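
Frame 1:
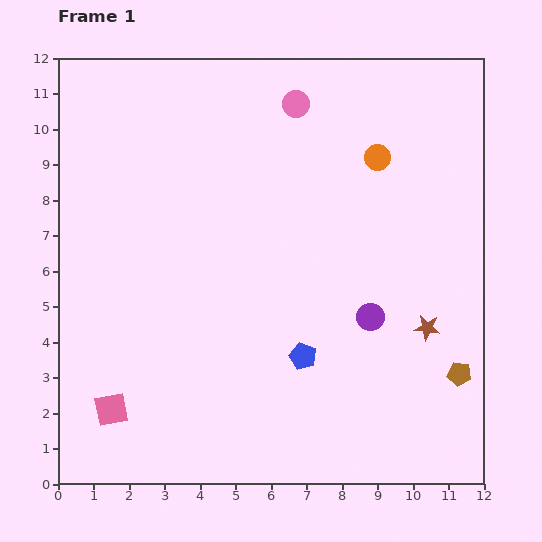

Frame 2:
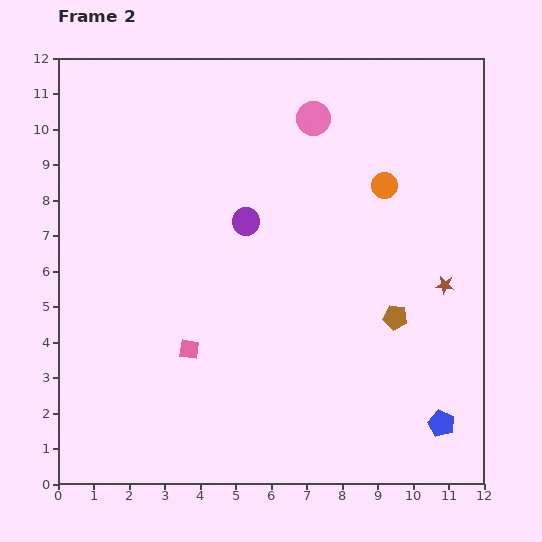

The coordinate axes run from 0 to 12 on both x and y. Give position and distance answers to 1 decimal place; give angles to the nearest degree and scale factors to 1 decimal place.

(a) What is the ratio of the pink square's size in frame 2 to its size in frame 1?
0.6×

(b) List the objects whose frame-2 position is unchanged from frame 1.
none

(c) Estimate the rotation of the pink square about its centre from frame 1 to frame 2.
19° clockwise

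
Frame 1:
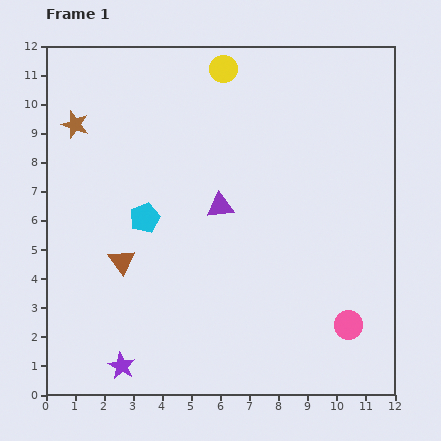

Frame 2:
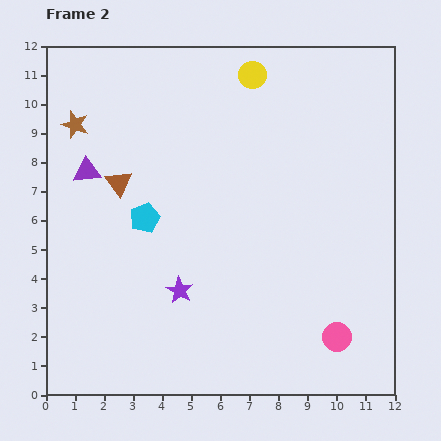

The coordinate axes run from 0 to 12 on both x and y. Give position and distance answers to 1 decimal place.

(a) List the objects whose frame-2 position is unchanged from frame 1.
the cyan pentagon, the brown star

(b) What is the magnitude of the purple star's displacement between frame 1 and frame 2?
3.3

The purple star moved from (2.6, 1.0) to (4.6, 3.6), a distance of √(2.0² + 2.6²) ≈ 3.3.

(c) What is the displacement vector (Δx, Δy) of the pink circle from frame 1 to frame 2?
(-0.4, -0.4)

The pink circle was at (10.4, 2.4) in frame 1 and (10.0, 2.0) in frame 2.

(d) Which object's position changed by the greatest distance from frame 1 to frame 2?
the purple triangle

(moved 4.8; next 3.3)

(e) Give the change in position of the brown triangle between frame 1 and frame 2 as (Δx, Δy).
(-0.1, 2.7)

The brown triangle was at (2.6, 4.6) in frame 1 and (2.5, 7.3) in frame 2.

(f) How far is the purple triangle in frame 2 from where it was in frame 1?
4.8

The purple triangle moved from (6.0, 6.5) to (1.4, 7.7), a distance of √(4.6² + 1.2²) ≈ 4.8.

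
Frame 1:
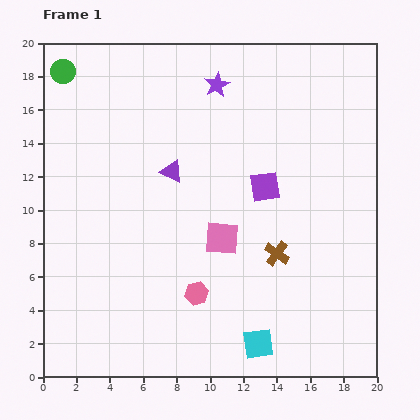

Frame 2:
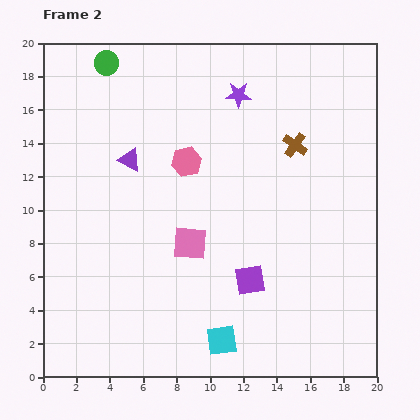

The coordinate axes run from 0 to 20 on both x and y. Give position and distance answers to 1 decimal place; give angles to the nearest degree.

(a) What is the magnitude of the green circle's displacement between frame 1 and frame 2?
2.6

The green circle moved from (1.2, 18.3) to (3.8, 18.8), a distance of √(2.6² + 0.5²) ≈ 2.6.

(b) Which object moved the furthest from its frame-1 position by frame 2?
the pink hexagon

(moved 7.9; next 6.6)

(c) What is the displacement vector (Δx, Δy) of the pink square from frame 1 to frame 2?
(-1.9, -0.3)

The pink square was at (10.7, 8.3) in frame 1 and (8.8, 8.0) in frame 2.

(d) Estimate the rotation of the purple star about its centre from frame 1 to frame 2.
29° clockwise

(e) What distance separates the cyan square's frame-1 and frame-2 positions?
2.2

The cyan square moved from (12.9, 2.0) to (10.7, 2.2), a distance of √(2.2² + 0.2²) ≈ 2.2.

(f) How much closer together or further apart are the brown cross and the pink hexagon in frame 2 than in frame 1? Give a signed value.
+1.2

Distance in frame 1: 5.4. Distance in frame 2: 6.6.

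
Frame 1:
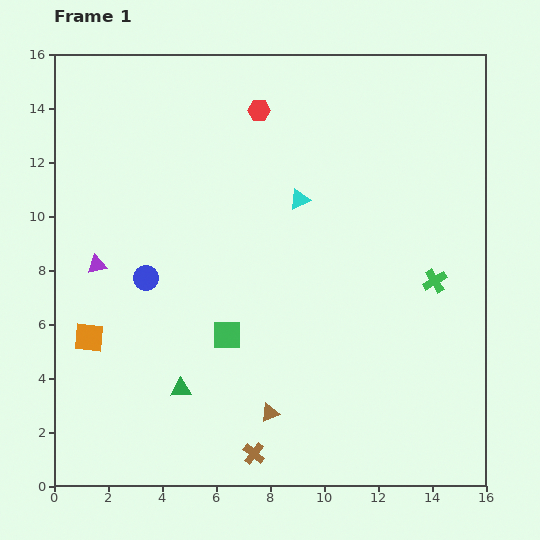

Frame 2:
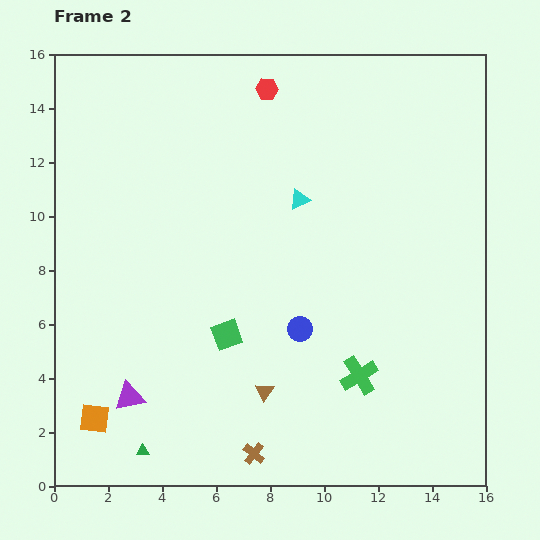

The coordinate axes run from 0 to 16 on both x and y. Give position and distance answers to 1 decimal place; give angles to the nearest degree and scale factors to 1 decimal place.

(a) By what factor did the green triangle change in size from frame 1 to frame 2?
0.6×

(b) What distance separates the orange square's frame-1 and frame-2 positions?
3.0

The orange square moved from (1.3, 5.5) to (1.5, 2.5), a distance of √(0.2² + 3.0²) ≈ 3.0.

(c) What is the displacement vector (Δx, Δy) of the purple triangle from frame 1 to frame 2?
(1.2, -4.9)

The purple triangle was at (1.6, 8.2) in frame 1 and (2.8, 3.3) in frame 2.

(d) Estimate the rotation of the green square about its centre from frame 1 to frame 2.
20° counter-clockwise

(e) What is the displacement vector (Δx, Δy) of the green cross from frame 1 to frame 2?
(-2.8, -3.5)

The green cross was at (14.1, 7.6) in frame 1 and (11.3, 4.1) in frame 2.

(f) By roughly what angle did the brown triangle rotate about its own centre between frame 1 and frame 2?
34° counter-clockwise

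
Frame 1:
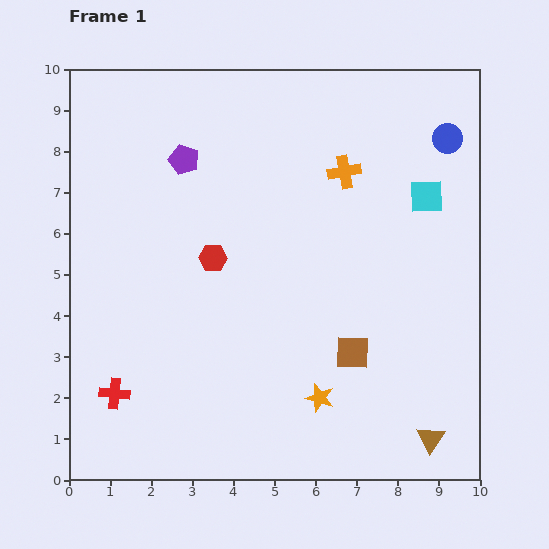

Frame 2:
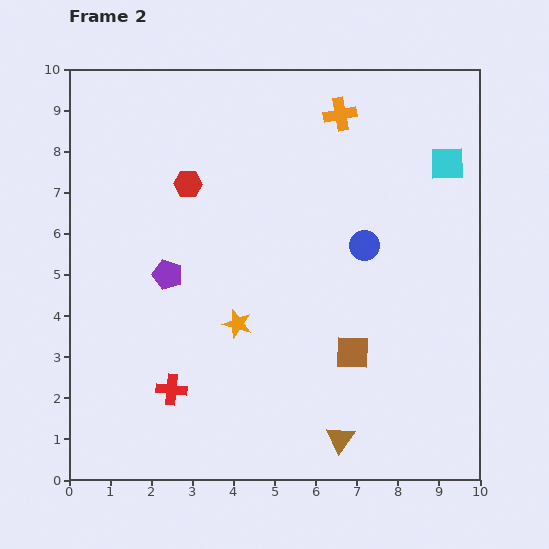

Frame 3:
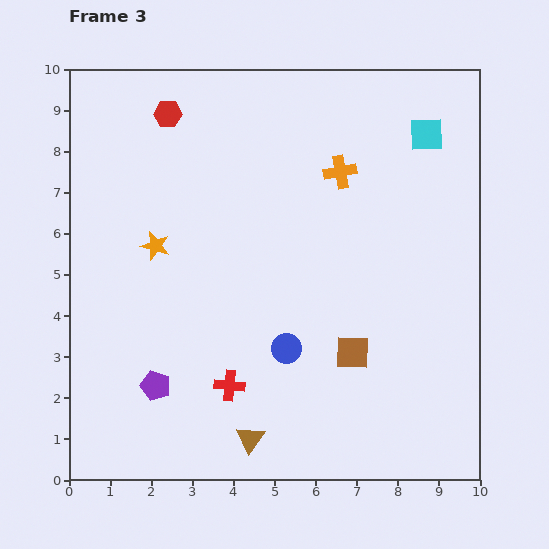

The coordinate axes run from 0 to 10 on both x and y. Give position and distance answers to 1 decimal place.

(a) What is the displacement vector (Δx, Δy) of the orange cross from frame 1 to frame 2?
(-0.1, 1.4)

The orange cross was at (6.7, 7.5) in frame 1 and (6.6, 8.9) in frame 2.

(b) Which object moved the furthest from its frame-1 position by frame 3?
the blue circle

(moved 6.4; next 5.5)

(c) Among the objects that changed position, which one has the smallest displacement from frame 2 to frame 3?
the cyan square

(moved 0.9)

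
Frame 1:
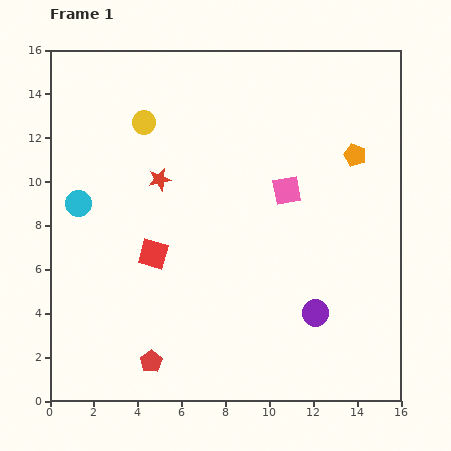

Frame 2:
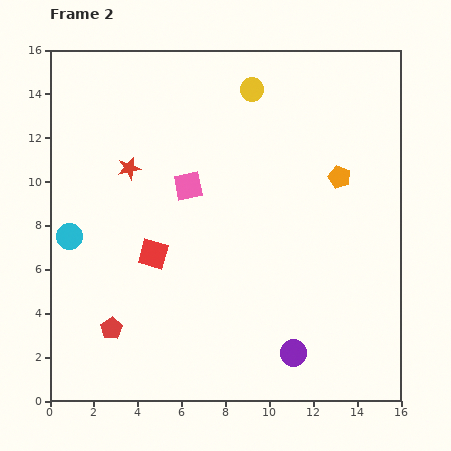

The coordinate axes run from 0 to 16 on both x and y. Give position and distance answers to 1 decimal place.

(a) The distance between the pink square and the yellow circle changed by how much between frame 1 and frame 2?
-1.9

Distance in frame 1: 7.2. Distance in frame 2: 5.3.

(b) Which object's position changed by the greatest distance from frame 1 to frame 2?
the yellow circle

(moved 5.1; next 4.5)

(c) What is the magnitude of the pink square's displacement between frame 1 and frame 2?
4.5

The pink square moved from (10.8, 9.6) to (6.3, 9.8), a distance of √(4.5² + 0.2²) ≈ 4.5.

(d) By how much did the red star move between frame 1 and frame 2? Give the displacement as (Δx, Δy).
(-1.4, 0.5)

The red star was at (5.0, 10.1) in frame 1 and (3.6, 10.6) in frame 2.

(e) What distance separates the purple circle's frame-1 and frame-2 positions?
2.1

The purple circle moved from (12.1, 4.0) to (11.1, 2.2), a distance of √(1.0² + 1.8²) ≈ 2.1.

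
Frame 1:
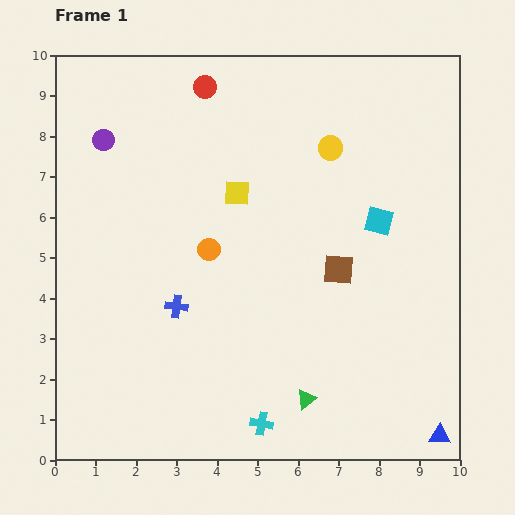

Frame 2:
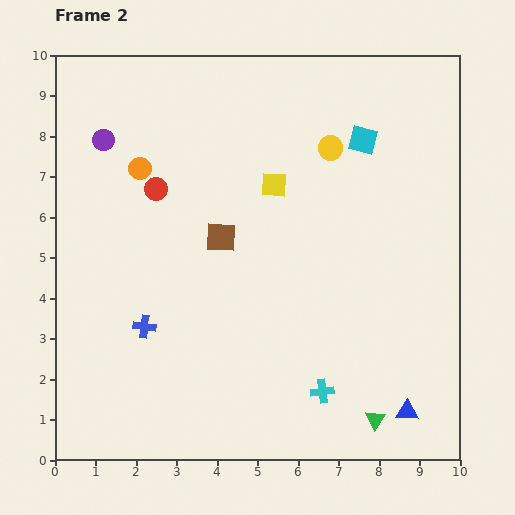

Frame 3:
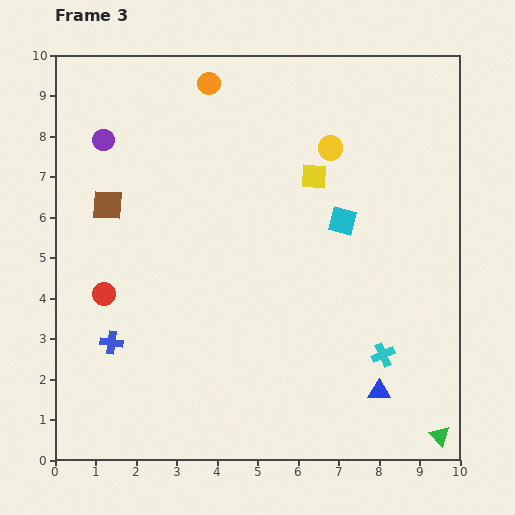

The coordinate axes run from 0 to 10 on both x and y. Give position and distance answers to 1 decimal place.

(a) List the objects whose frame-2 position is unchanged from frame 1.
the purple circle, the yellow circle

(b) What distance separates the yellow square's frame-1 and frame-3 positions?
1.9

The yellow square moved from (4.5, 6.6) to (6.4, 7.0), a distance of √(1.9² + 0.4²) ≈ 1.9.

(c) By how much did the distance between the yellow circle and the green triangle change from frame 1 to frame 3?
+1.4

Distance in frame 1: 6.2. Distance in frame 3: 7.6.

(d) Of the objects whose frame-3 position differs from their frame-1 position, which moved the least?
the cyan square

(moved 0.9)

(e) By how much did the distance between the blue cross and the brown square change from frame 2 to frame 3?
+0.5

Distance in frame 2: 2.9. Distance in frame 3: 3.4.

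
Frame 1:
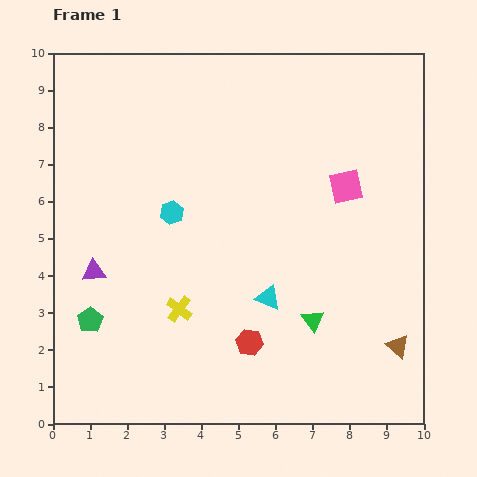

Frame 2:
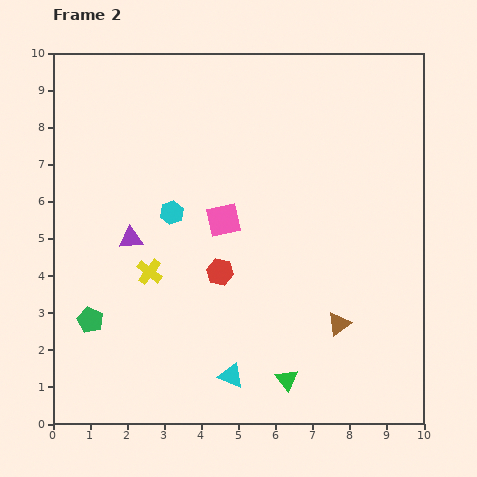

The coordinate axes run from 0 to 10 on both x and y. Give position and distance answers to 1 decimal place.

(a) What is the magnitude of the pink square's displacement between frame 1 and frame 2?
3.4

The pink square moved from (7.9, 6.4) to (4.6, 5.5), a distance of √(3.3² + 0.9²) ≈ 3.4.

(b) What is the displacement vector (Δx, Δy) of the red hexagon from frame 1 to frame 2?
(-0.8, 1.9)

The red hexagon was at (5.3, 2.2) in frame 1 and (4.5, 4.1) in frame 2.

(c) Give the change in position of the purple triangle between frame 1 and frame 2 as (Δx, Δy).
(1.0, 0.9)

The purple triangle was at (1.1, 4.1) in frame 1 and (2.1, 5.0) in frame 2.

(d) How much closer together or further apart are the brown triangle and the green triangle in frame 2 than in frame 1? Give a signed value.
-0.3

Distance in frame 1: 2.4. Distance in frame 2: 2.1.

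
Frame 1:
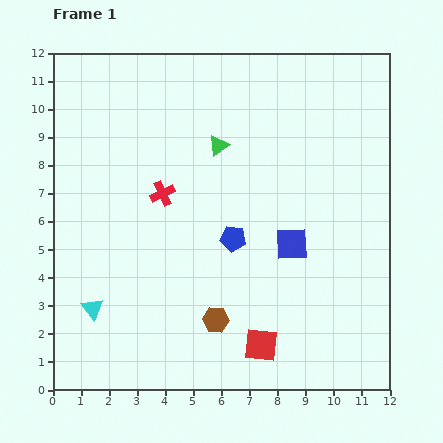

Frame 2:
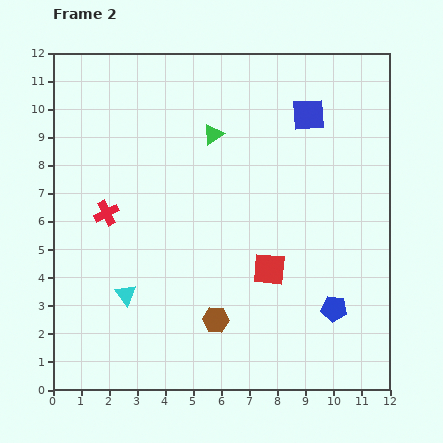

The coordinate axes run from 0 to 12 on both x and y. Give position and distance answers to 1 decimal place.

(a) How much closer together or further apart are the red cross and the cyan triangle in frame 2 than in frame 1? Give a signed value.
-1.8

Distance in frame 1: 4.8. Distance in frame 2: 3.0.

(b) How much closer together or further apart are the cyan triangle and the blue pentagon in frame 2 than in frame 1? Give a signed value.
+1.8

Distance in frame 1: 5.6. Distance in frame 2: 7.4.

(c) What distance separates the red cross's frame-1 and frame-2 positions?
2.1

The red cross moved from (3.9, 7.0) to (1.9, 6.3), a distance of √(2.0² + 0.7²) ≈ 2.1.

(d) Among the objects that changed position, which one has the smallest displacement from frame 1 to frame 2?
the green triangle

(moved 0.4)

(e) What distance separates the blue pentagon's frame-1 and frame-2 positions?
4.4

The blue pentagon moved from (6.4, 5.4) to (10.0, 2.9), a distance of √(3.6² + 2.5²) ≈ 4.4.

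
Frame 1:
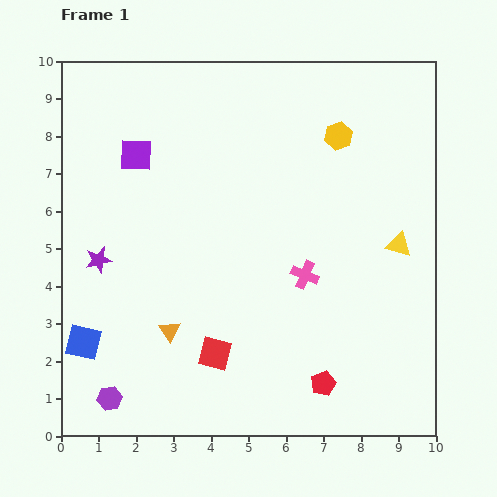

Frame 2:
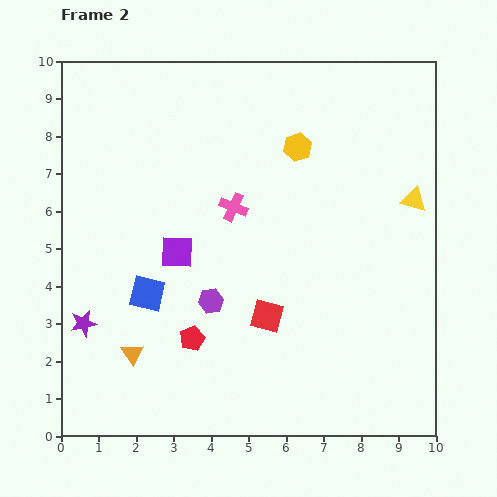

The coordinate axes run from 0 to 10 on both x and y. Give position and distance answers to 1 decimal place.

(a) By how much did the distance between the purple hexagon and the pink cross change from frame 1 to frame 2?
-3.6

Distance in frame 1: 6.2. Distance in frame 2: 2.6.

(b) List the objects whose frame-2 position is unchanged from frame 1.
none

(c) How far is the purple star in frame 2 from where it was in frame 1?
1.7

The purple star moved from (1.0, 4.7) to (0.6, 3.0), a distance of √(0.4² + 1.7²) ≈ 1.7.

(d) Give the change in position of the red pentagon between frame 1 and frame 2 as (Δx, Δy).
(-3.5, 1.2)

The red pentagon was at (7.0, 1.4) in frame 1 and (3.5, 2.6) in frame 2.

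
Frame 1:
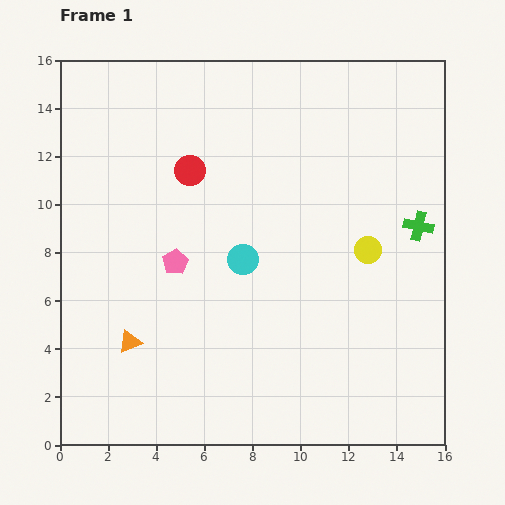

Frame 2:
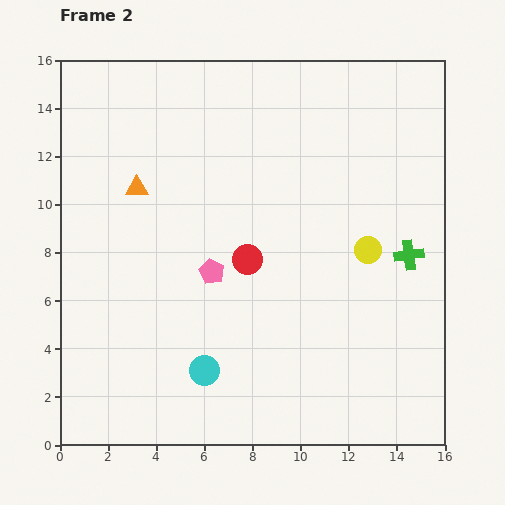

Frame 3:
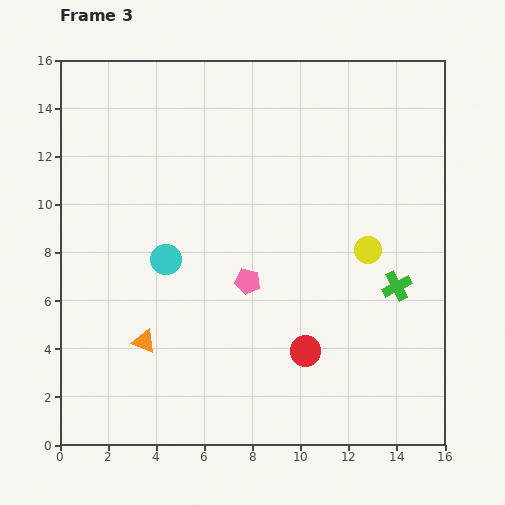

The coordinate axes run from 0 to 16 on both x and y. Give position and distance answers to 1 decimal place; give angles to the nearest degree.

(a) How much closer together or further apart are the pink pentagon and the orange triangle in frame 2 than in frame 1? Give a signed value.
+0.9

Distance in frame 1: 3.8. Distance in frame 2: 4.7.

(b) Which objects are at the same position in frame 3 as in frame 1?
the yellow circle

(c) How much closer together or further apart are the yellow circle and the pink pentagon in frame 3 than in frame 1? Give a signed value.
-2.8

Distance in frame 1: 8.0. Distance in frame 3: 5.2.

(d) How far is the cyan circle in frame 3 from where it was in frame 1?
3.2

The cyan circle moved from (7.6, 7.7) to (4.4, 7.7), a distance of √(3.2² + 0.0²) ≈ 3.2.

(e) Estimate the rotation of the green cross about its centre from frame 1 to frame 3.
40° counter-clockwise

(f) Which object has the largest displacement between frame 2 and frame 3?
the orange triangle

(moved 6.4; next 4.9)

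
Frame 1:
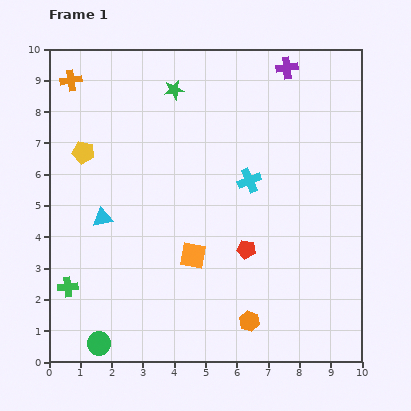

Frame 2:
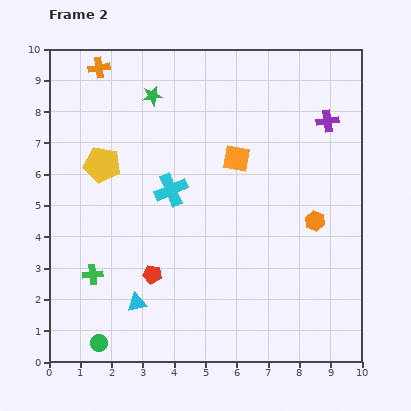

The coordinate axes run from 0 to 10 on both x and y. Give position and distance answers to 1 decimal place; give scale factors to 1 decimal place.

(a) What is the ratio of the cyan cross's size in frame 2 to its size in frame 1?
1.4×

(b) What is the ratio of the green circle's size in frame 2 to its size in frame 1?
0.7×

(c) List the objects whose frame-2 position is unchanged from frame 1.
the green circle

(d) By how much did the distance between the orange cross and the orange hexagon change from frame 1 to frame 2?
-1.1

Distance in frame 1: 9.6. Distance in frame 2: 8.5.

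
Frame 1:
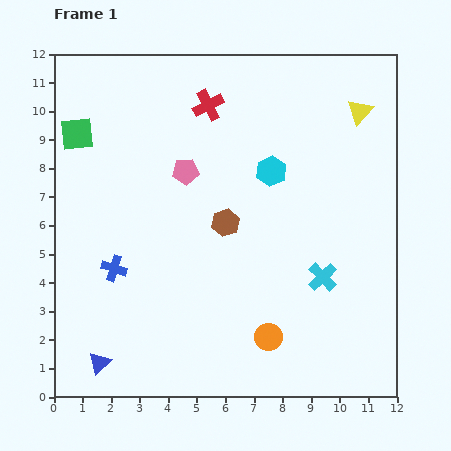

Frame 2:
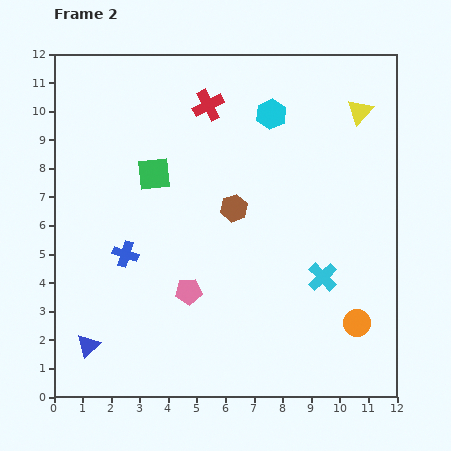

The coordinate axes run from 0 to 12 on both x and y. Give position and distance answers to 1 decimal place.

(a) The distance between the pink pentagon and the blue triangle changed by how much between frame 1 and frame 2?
-3.3

Distance in frame 1: 7.3. Distance in frame 2: 4.0.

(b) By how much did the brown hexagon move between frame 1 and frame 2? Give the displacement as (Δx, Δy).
(0.3, 0.5)

The brown hexagon was at (6.0, 6.1) in frame 1 and (6.3, 6.6) in frame 2.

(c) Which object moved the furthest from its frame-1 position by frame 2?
the pink pentagon

(moved 4.2; next 3.1)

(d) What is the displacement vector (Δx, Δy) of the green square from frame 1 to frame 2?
(2.7, -1.4)

The green square was at (0.8, 9.2) in frame 1 and (3.5, 7.8) in frame 2.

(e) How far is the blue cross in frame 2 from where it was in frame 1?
0.6

The blue cross moved from (2.1, 4.5) to (2.5, 5.0), a distance of √(0.4² + 0.5²) ≈ 0.6.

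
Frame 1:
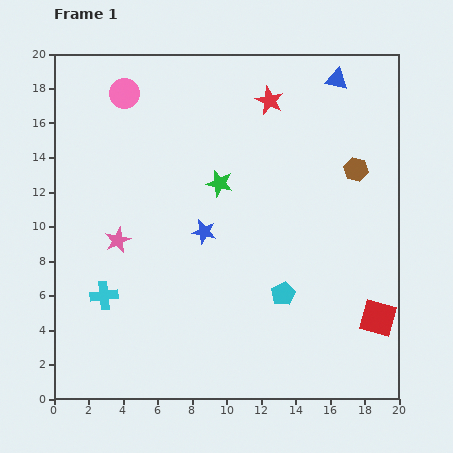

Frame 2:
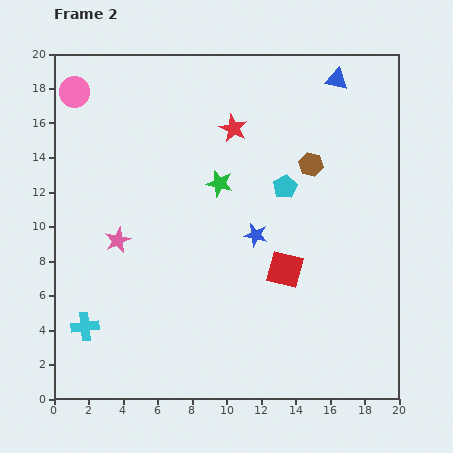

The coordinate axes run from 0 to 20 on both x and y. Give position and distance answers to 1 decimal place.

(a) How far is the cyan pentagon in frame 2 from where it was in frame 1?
6.2

The cyan pentagon moved from (13.3, 6.1) to (13.4, 12.3), a distance of √(0.1² + 6.2²) ≈ 6.2.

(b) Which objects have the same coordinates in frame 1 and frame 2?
the pink star, the green star, the blue triangle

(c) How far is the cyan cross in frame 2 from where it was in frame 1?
2.1

The cyan cross moved from (2.9, 6.0) to (1.8, 4.2), a distance of √(1.1² + 1.8²) ≈ 2.1.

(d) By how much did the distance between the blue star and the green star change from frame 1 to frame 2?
+0.8

Distance in frame 1: 2.9. Distance in frame 2: 3.7.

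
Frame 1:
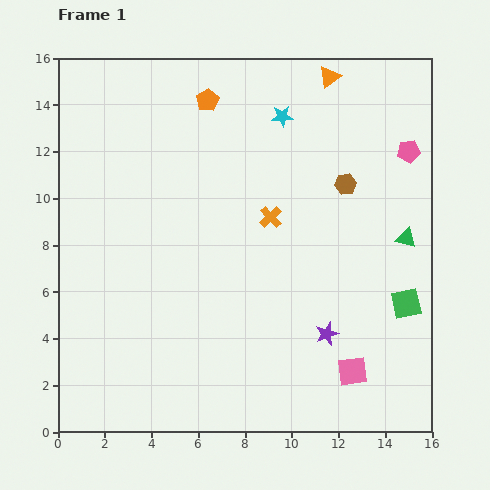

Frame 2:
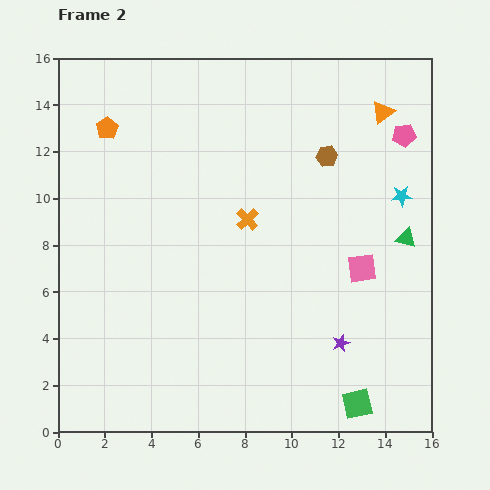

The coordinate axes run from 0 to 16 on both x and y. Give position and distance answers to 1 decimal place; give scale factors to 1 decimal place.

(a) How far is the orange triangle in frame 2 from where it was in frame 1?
2.7

The orange triangle moved from (11.6, 15.2) to (13.9, 13.7), a distance of √(2.3² + 1.5²) ≈ 2.7.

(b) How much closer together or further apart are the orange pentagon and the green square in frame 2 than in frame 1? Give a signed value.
+3.7

Distance in frame 1: 12.2. Distance in frame 2: 15.9.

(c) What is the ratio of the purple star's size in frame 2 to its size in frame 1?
0.8×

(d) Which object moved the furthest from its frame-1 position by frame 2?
the cyan star

(moved 6.1; next 4.8)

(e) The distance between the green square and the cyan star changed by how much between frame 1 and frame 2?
-0.5

Distance in frame 1: 9.6. Distance in frame 2: 9.1.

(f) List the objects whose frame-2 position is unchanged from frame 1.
the green triangle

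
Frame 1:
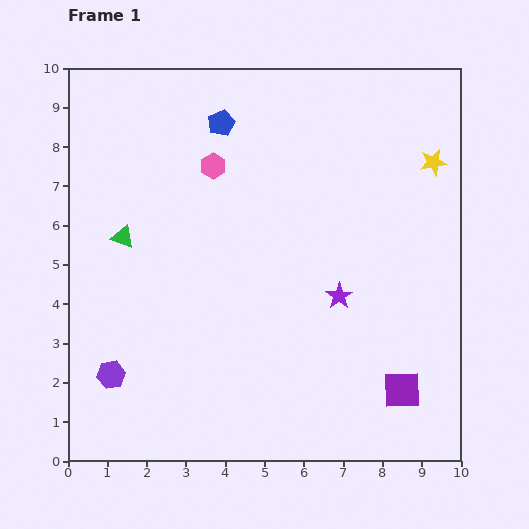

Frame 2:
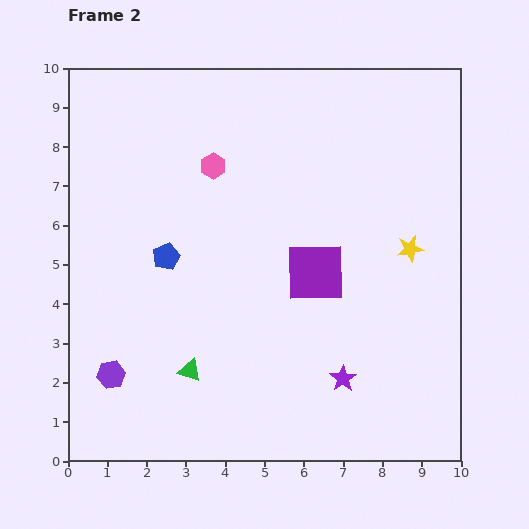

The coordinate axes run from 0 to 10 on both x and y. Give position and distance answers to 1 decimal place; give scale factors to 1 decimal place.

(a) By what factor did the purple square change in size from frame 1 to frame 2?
1.6×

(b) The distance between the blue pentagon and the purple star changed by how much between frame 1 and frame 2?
+0.2

Distance in frame 1: 5.3. Distance in frame 2: 5.5.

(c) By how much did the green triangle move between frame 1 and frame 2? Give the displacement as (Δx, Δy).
(1.7, -3.4)

The green triangle was at (1.4, 5.7) in frame 1 and (3.1, 2.3) in frame 2.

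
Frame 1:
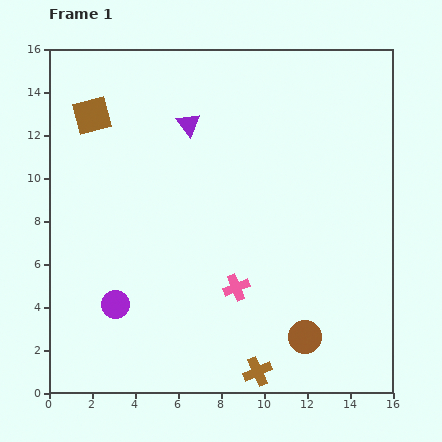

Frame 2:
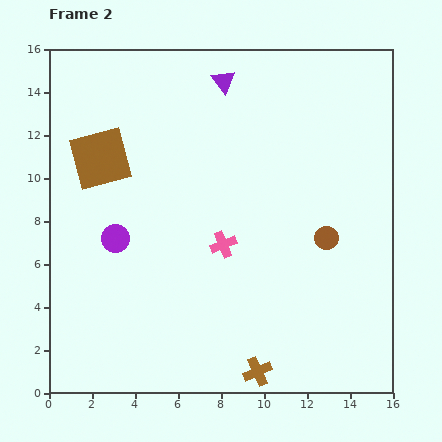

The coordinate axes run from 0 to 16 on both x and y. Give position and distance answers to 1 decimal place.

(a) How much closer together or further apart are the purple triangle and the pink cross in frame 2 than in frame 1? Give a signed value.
-0.3

Distance in frame 1: 7.9. Distance in frame 2: 7.6.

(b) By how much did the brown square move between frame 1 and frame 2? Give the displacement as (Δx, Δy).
(0.4, -2.0)

The brown square was at (2.0, 12.9) in frame 1 and (2.4, 10.9) in frame 2.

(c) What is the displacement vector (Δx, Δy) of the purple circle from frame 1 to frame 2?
(0.0, 3.1)

The purple circle was at (3.1, 4.1) in frame 1 and (3.1, 7.2) in frame 2.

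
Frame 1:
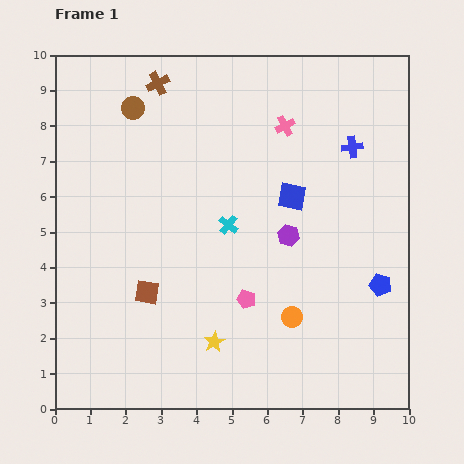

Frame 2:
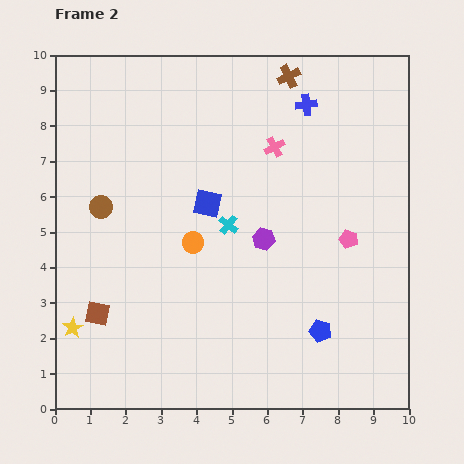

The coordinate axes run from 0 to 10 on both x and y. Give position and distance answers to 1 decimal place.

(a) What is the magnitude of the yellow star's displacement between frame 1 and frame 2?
4.0

The yellow star moved from (4.5, 1.9) to (0.5, 2.3), a distance of √(4.0² + 0.4²) ≈ 4.0.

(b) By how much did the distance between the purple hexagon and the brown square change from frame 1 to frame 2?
+0.8

Distance in frame 1: 4.3. Distance in frame 2: 5.1.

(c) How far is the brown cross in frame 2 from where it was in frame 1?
3.7

The brown cross moved from (2.9, 9.2) to (6.6, 9.4), a distance of √(3.7² + 0.2²) ≈ 3.7.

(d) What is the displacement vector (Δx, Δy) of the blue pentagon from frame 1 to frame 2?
(-1.7, -1.3)

The blue pentagon was at (9.2, 3.5) in frame 1 and (7.5, 2.2) in frame 2.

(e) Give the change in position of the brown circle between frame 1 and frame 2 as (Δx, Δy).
(-0.9, -2.8)

The brown circle was at (2.2, 8.5) in frame 1 and (1.3, 5.7) in frame 2.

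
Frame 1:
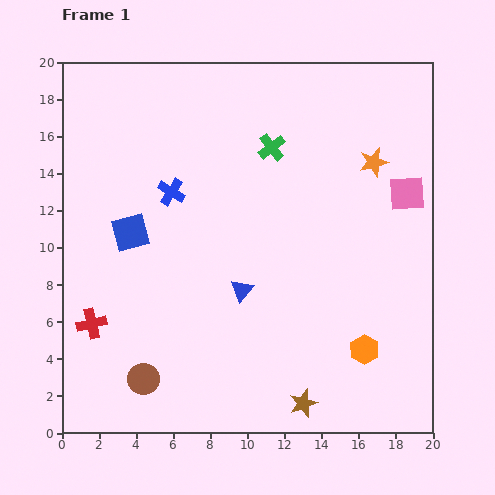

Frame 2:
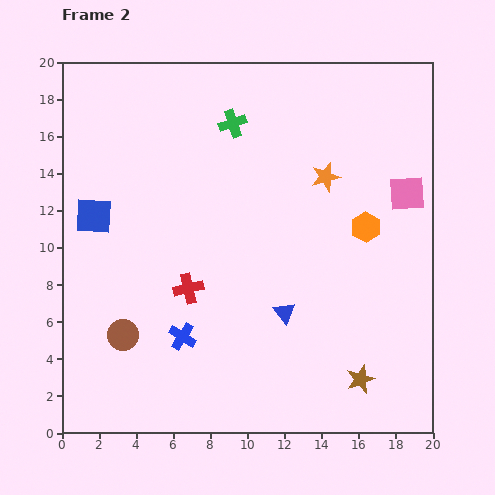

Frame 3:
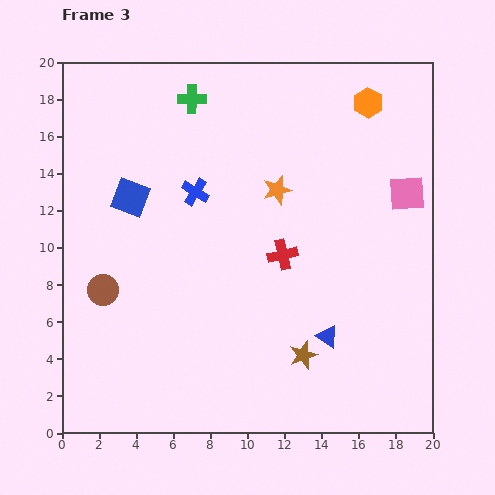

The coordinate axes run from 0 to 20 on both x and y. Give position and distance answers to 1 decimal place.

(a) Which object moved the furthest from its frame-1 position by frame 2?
the blue cross

(moved 7.8; next 6.6)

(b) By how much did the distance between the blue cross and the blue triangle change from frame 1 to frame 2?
-0.8

Distance in frame 1: 6.5. Distance in frame 2: 5.7.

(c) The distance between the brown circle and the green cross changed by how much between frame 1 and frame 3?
-2.9

Distance in frame 1: 14.3. Distance in frame 3: 11.4.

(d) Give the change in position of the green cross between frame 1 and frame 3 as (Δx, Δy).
(-4.3, 2.6)

The green cross was at (11.3, 15.4) in frame 1 and (7.0, 18.0) in frame 3.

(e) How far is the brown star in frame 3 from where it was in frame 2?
3.4

The brown star moved from (16.1, 2.9) to (13.0, 4.2), a distance of √(3.1² + 1.3²) ≈ 3.4.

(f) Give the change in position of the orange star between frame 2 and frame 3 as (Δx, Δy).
(-2.6, -0.7)

The orange star was at (14.2, 13.8) in frame 2 and (11.6, 13.1) in frame 3.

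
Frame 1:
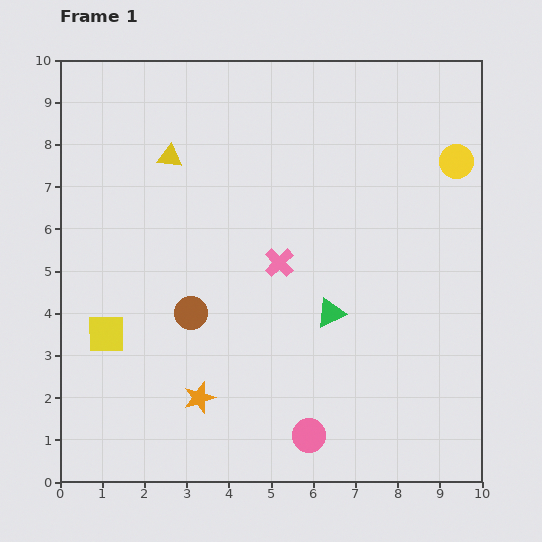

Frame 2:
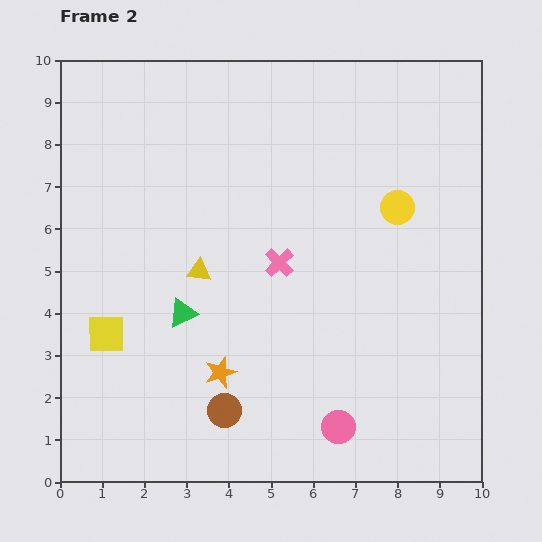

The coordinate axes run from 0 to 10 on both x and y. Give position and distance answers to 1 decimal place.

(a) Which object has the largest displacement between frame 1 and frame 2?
the green triangle

(moved 3.5; next 2.8)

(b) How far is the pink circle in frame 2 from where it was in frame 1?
0.7

The pink circle moved from (5.9, 1.1) to (6.6, 1.3), a distance of √(0.7² + 0.2²) ≈ 0.7.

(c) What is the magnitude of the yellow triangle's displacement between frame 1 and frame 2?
2.8

The yellow triangle moved from (2.6, 7.7) to (3.3, 5.0), a distance of √(0.7² + 2.7²) ≈ 2.8.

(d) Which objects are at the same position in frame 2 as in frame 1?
the yellow square, the pink cross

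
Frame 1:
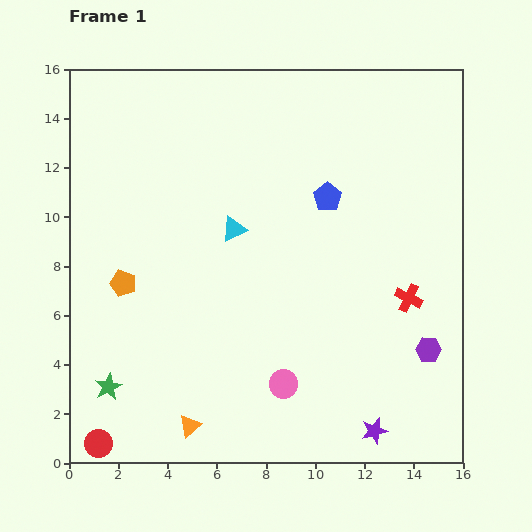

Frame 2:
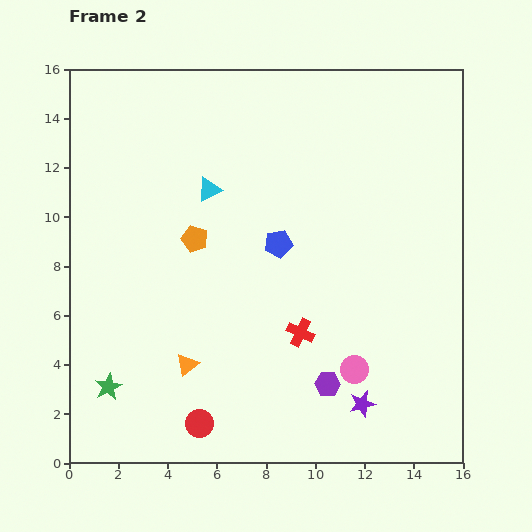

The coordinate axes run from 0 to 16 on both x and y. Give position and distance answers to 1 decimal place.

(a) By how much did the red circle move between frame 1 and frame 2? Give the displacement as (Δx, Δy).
(4.1, 0.8)

The red circle was at (1.2, 0.8) in frame 1 and (5.3, 1.6) in frame 2.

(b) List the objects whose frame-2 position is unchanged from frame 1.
the green star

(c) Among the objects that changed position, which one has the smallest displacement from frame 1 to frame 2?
the purple star

(moved 1.2)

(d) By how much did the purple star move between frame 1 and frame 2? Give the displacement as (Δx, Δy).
(-0.5, 1.1)

The purple star was at (12.4, 1.3) in frame 1 and (11.9, 2.4) in frame 2.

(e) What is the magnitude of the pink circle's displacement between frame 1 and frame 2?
3.0

The pink circle moved from (8.7, 3.2) to (11.6, 3.8), a distance of √(2.9² + 0.6²) ≈ 3.0.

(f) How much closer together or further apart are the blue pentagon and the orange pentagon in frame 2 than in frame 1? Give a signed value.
-5.6

Distance in frame 1: 9.0. Distance in frame 2: 3.4.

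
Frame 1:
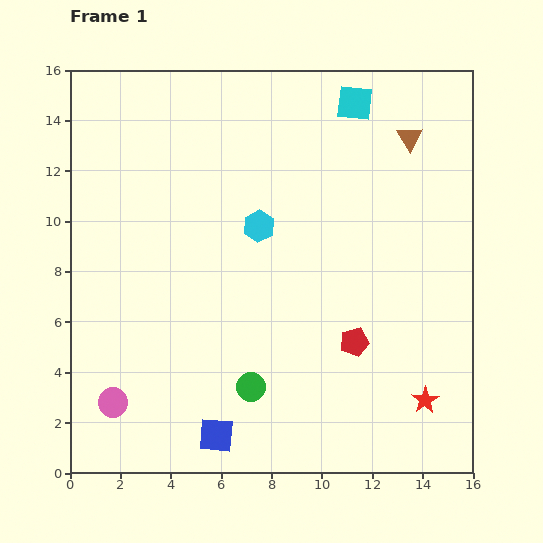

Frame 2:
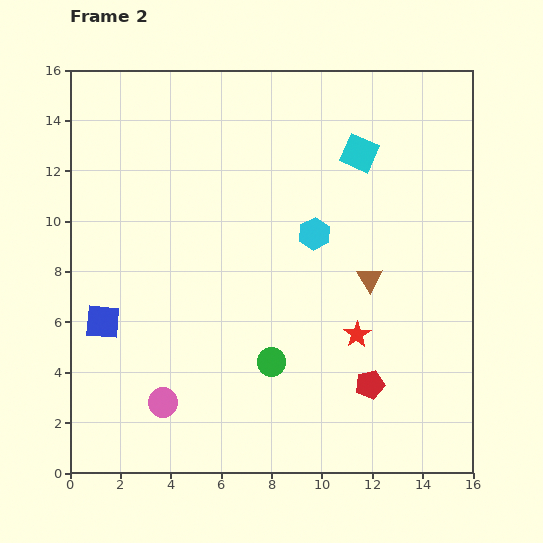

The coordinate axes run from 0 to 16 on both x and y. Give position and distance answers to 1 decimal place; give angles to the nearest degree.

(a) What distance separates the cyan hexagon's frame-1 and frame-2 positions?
2.2

The cyan hexagon moved from (7.5, 9.8) to (9.7, 9.5), a distance of √(2.2² + 0.3²) ≈ 2.2.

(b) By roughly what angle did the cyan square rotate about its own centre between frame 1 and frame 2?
18° clockwise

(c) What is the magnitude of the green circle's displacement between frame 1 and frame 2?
1.3

The green circle moved from (7.2, 3.4) to (8.0, 4.4), a distance of √(0.8² + 1.0²) ≈ 1.3.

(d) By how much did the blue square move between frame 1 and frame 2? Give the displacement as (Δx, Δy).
(-4.5, 4.5)

The blue square was at (5.8, 1.5) in frame 1 and (1.3, 6.0) in frame 2.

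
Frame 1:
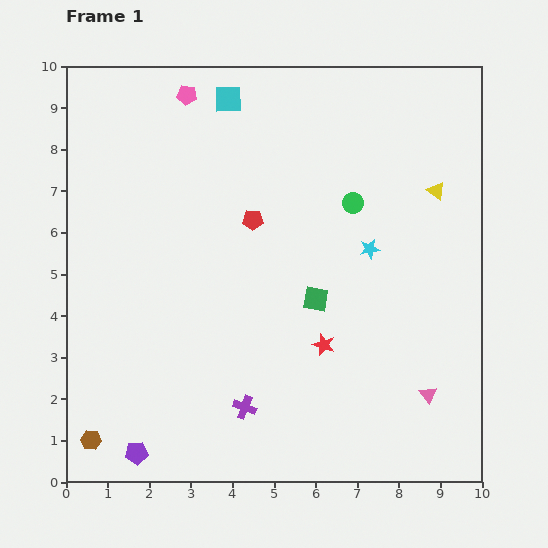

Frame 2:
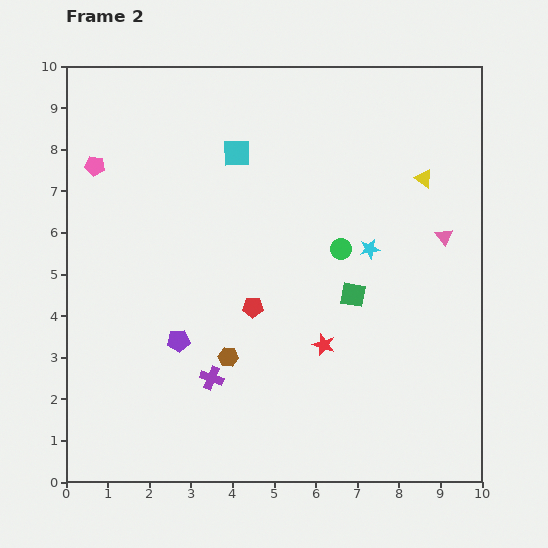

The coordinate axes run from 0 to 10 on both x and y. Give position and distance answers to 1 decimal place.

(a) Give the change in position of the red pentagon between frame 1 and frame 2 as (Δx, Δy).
(0.0, -2.1)

The red pentagon was at (4.5, 6.3) in frame 1 and (4.5, 4.2) in frame 2.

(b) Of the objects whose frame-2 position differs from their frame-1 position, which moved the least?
the yellow triangle

(moved 0.4)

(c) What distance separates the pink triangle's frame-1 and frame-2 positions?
3.8

The pink triangle moved from (8.7, 2.1) to (9.1, 5.9), a distance of √(0.4² + 3.8²) ≈ 3.8.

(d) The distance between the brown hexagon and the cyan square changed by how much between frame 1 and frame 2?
-3.9

Distance in frame 1: 8.8. Distance in frame 2: 4.9.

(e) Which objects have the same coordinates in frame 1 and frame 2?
the cyan star, the red star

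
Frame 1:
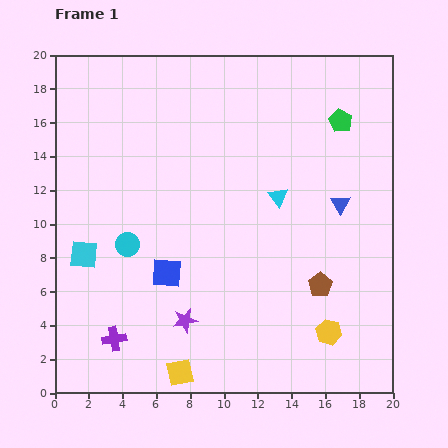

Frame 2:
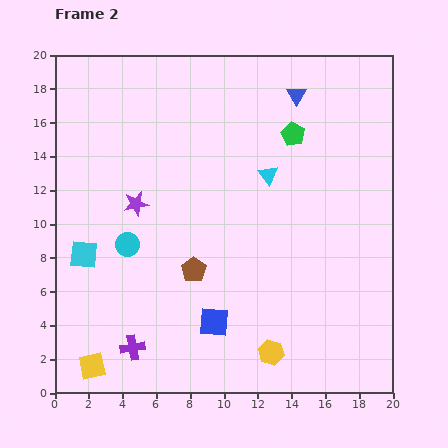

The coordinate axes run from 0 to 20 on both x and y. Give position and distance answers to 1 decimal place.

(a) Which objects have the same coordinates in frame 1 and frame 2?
the cyan circle, the cyan square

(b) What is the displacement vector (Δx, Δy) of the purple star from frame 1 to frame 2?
(-2.9, 6.9)

The purple star was at (7.7, 4.3) in frame 1 and (4.8, 11.2) in frame 2.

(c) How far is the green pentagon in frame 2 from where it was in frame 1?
2.9

The green pentagon moved from (16.9, 16.1) to (14.1, 15.3), a distance of √(2.8² + 0.8²) ≈ 2.9.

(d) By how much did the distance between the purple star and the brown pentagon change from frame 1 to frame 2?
-3.1

Distance in frame 1: 8.3. Distance in frame 2: 5.2.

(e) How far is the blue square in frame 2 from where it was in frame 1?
4.0

The blue square moved from (6.6, 7.1) to (9.4, 4.2), a distance of √(2.8² + 2.9²) ≈ 4.0.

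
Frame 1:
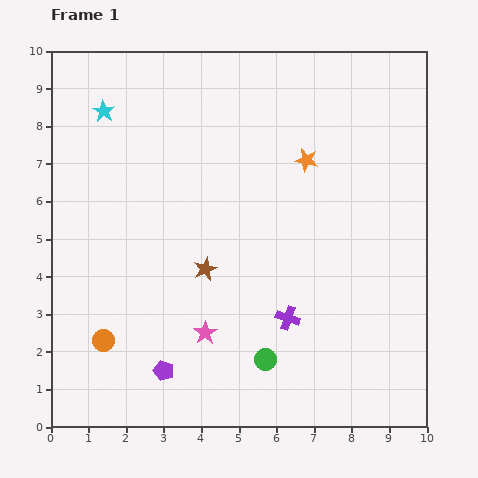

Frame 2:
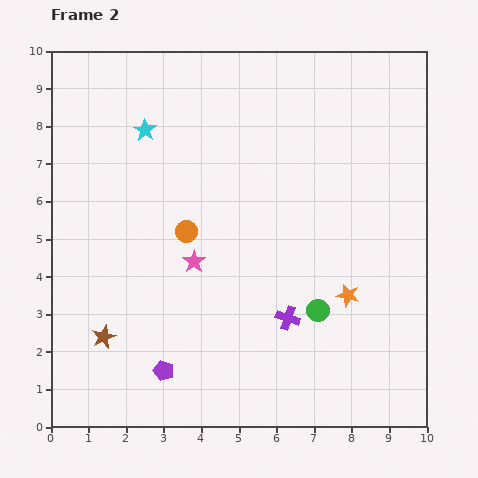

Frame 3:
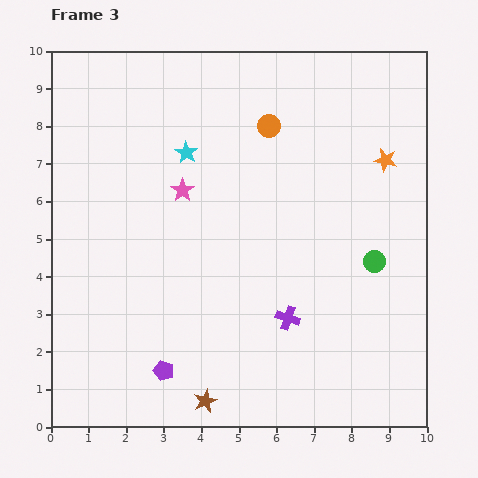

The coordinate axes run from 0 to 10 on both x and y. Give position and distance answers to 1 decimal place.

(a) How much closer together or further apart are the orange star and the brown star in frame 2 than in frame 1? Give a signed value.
+2.6

Distance in frame 1: 4.0. Distance in frame 2: 6.6.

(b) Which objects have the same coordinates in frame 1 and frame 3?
the purple pentagon, the purple cross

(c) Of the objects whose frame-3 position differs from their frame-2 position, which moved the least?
the cyan star

(moved 1.3)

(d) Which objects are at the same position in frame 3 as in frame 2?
the purple pentagon, the purple cross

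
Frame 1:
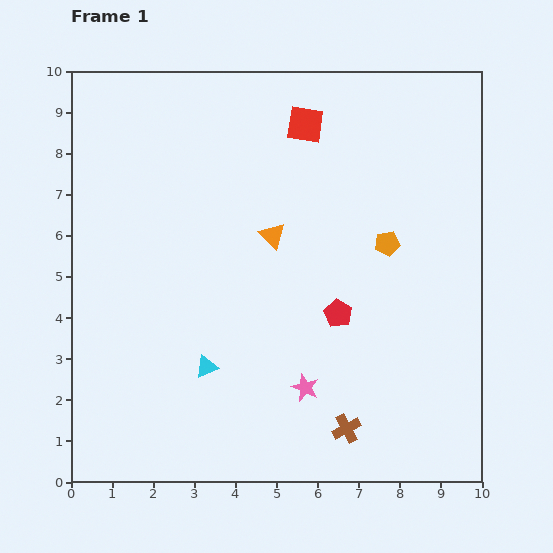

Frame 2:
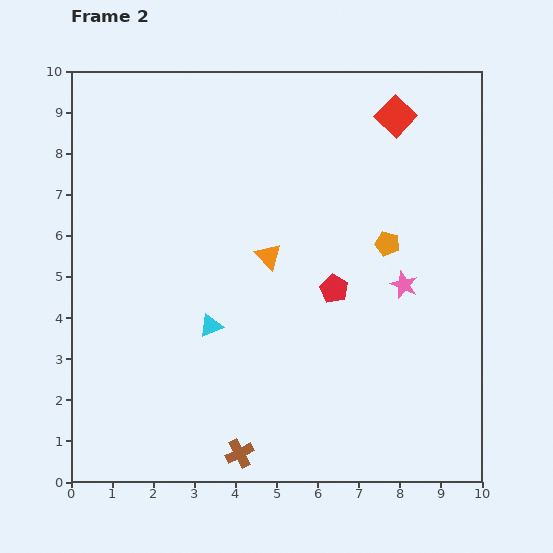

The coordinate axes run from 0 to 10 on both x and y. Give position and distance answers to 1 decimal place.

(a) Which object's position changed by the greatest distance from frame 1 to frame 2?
the pink star

(moved 3.5; next 2.7)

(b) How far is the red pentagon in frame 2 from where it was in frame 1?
0.6

The red pentagon moved from (6.5, 4.1) to (6.4, 4.7), a distance of √(0.1² + 0.6²) ≈ 0.6.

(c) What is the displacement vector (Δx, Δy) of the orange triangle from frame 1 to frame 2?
(-0.1, -0.5)

The orange triangle was at (4.9, 6.0) in frame 1 and (4.8, 5.5) in frame 2.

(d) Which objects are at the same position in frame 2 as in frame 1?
the orange pentagon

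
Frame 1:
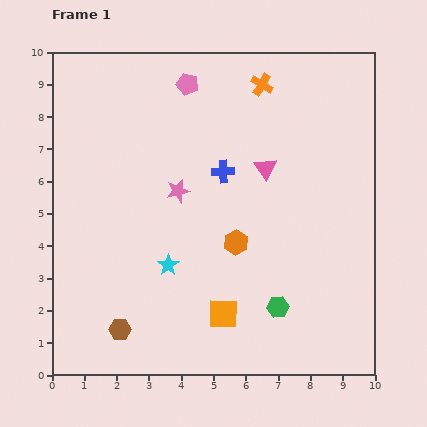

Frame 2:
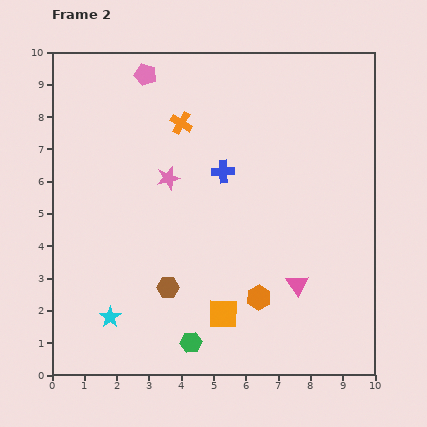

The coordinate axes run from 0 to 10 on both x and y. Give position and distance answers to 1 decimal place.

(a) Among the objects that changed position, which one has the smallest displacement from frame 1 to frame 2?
the pink star

(moved 0.5)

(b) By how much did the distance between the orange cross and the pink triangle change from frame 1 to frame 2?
+3.6

Distance in frame 1: 2.6. Distance in frame 2: 6.2.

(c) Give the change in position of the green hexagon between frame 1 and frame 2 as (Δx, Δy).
(-2.7, -1.1)

The green hexagon was at (7.0, 2.1) in frame 1 and (4.3, 1.0) in frame 2.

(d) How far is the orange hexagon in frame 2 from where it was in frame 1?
1.8

The orange hexagon moved from (5.7, 4.1) to (6.4, 2.4), a distance of √(0.7² + 1.7²) ≈ 1.8.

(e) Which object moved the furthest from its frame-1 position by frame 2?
the pink triangle

(moved 3.7; next 2.9)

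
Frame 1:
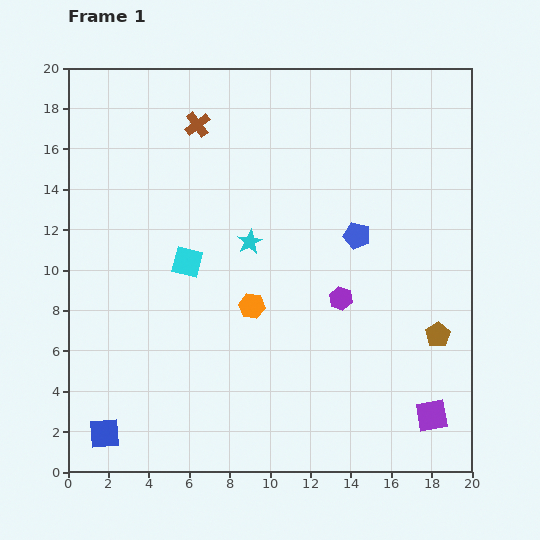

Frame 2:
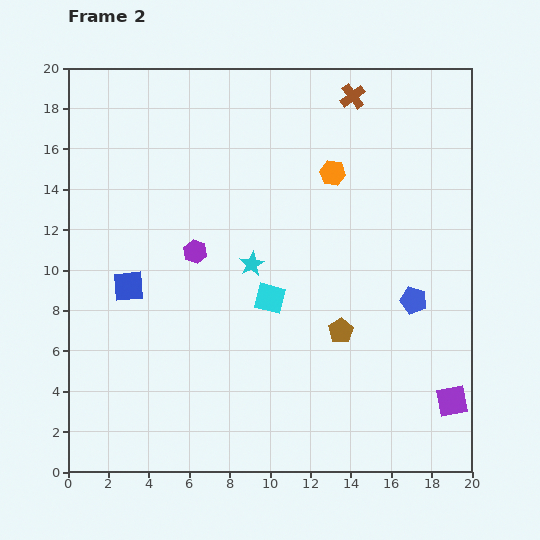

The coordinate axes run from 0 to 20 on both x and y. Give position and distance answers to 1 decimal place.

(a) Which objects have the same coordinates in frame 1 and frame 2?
none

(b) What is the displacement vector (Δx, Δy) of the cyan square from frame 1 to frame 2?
(4.1, -1.8)

The cyan square was at (5.9, 10.4) in frame 1 and (10.0, 8.6) in frame 2.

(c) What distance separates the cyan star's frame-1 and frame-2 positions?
1.1

The cyan star moved from (9.0, 11.4) to (9.1, 10.3), a distance of √(0.1² + 1.1²) ≈ 1.1.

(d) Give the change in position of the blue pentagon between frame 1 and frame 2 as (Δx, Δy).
(2.8, -3.2)

The blue pentagon was at (14.3, 11.7) in frame 1 and (17.1, 8.5) in frame 2.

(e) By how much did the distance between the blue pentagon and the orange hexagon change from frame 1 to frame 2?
+1.2

Distance in frame 1: 6.3. Distance in frame 2: 7.5.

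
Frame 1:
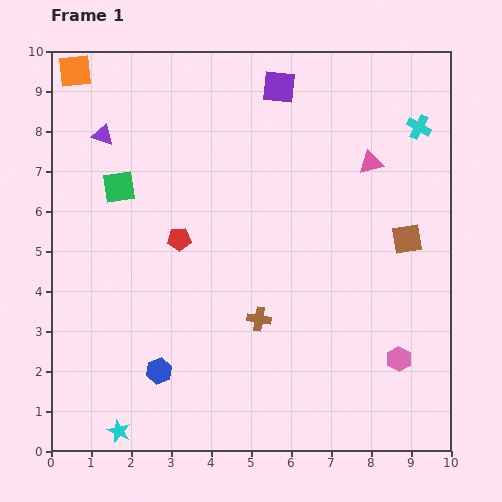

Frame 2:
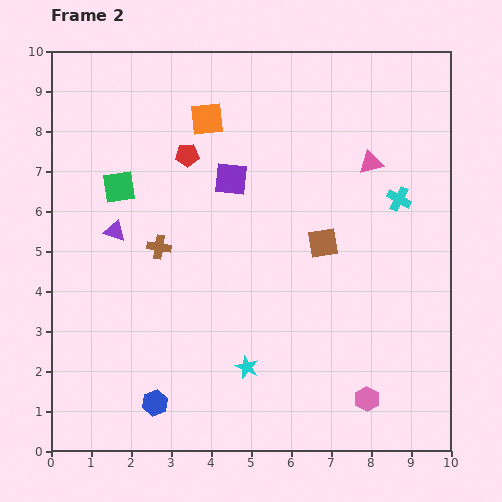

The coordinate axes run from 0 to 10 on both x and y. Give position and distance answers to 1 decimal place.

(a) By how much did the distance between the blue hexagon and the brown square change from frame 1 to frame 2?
-1.2

Distance in frame 1: 7.0. Distance in frame 2: 5.8.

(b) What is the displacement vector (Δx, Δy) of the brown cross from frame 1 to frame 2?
(-2.5, 1.8)

The brown cross was at (5.2, 3.3) in frame 1 and (2.7, 5.1) in frame 2.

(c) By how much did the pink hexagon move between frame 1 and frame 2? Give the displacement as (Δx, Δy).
(-0.8, -1.0)

The pink hexagon was at (8.7, 2.3) in frame 1 and (7.9, 1.3) in frame 2.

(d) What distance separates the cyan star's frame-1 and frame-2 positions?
3.6

The cyan star moved from (1.7, 0.5) to (4.9, 2.1), a distance of √(3.2² + 1.6²) ≈ 3.6.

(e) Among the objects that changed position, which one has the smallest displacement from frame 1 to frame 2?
the blue hexagon

(moved 0.8)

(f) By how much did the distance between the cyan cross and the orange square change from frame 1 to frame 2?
-3.5

Distance in frame 1: 8.7. Distance in frame 2: 5.2.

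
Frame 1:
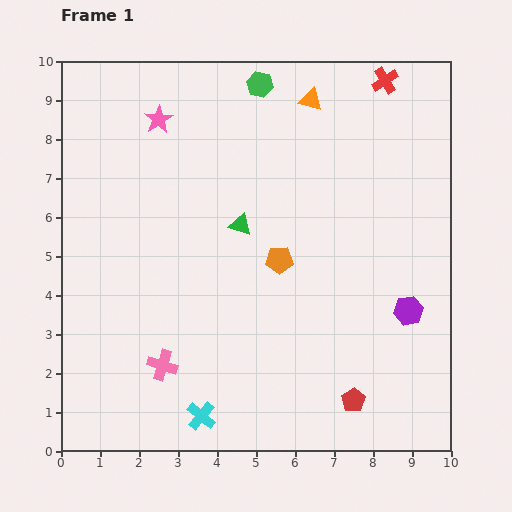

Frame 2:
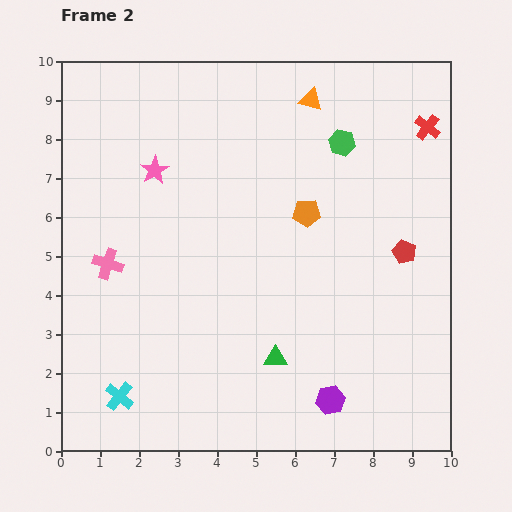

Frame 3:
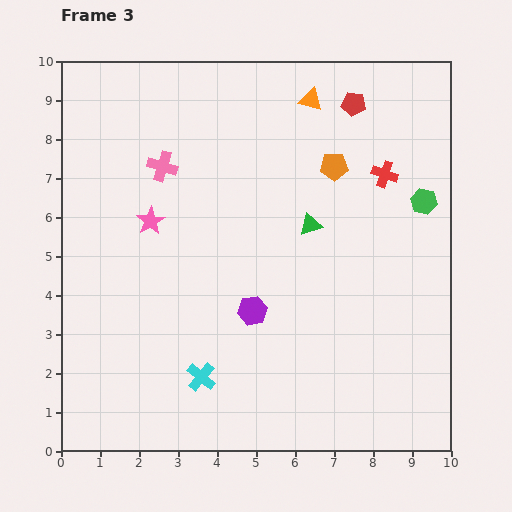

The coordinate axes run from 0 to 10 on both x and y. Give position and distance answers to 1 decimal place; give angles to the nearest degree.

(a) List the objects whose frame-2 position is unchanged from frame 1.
the orange triangle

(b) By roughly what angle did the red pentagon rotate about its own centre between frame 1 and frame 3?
31° counter-clockwise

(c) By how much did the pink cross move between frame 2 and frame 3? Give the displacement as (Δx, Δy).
(1.4, 2.5)

The pink cross was at (1.2, 4.8) in frame 2 and (2.6, 7.3) in frame 3.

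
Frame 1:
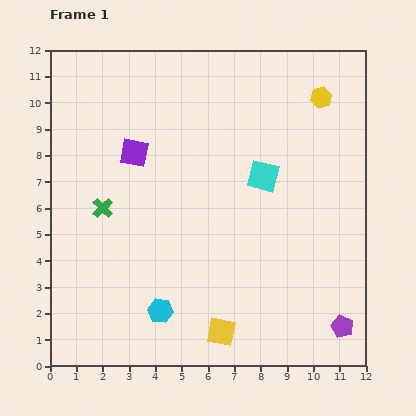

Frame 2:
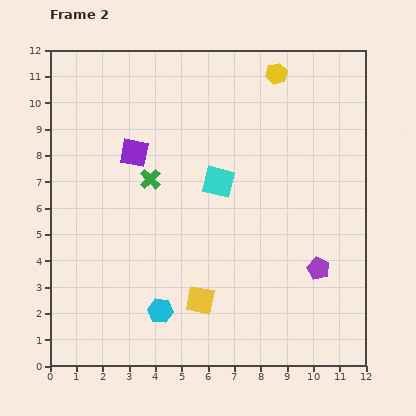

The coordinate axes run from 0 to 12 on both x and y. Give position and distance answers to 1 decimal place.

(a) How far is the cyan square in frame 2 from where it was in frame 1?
1.7

The cyan square moved from (8.1, 7.2) to (6.4, 7.0), a distance of √(1.7² + 0.2²) ≈ 1.7.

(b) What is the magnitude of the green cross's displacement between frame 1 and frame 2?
2.1

The green cross moved from (2.0, 6.0) to (3.8, 7.1), a distance of √(1.8² + 1.1²) ≈ 2.1.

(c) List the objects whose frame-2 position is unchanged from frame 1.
the purple square, the cyan hexagon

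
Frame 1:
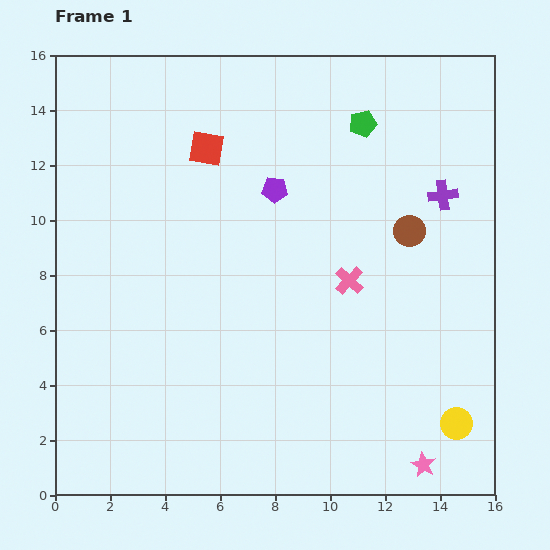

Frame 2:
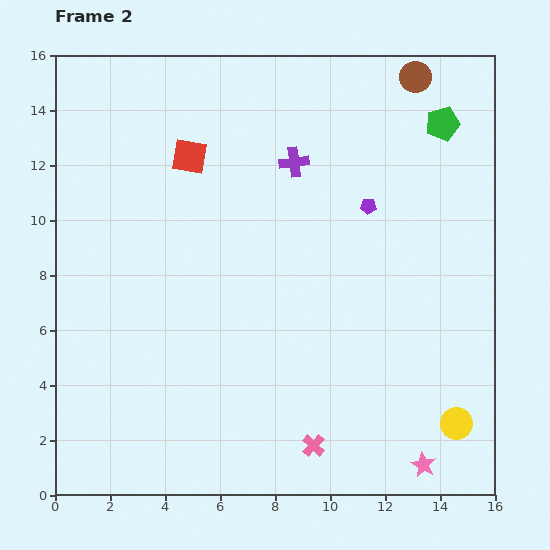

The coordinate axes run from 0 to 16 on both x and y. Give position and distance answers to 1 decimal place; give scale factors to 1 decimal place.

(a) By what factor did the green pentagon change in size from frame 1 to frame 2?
1.3×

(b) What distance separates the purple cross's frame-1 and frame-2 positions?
5.5

The purple cross moved from (14.1, 10.9) to (8.7, 12.1), a distance of √(5.4² + 1.2²) ≈ 5.5.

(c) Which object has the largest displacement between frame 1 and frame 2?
the pink cross

(moved 6.1; next 5.6)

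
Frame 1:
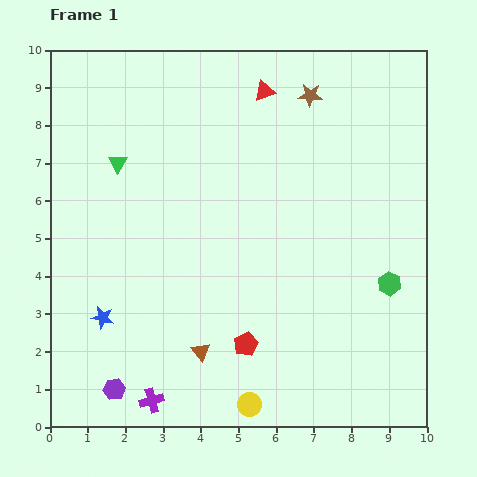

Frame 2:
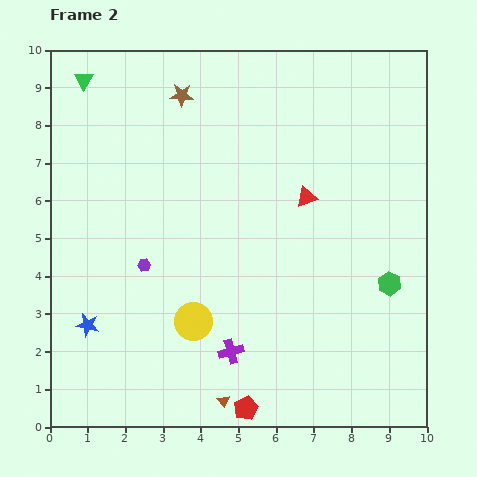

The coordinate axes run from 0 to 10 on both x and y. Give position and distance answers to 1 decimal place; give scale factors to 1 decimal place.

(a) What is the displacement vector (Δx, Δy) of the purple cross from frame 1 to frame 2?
(2.1, 1.3)

The purple cross was at (2.7, 0.7) in frame 1 and (4.8, 2.0) in frame 2.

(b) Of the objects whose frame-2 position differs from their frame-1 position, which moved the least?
the blue star

(moved 0.4)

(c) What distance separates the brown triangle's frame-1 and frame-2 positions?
1.4

The brown triangle moved from (4.0, 2.0) to (4.6, 0.7), a distance of √(0.6² + 1.3²) ≈ 1.4.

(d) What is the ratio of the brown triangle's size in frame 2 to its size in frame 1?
0.7×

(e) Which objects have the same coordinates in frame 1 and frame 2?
the green hexagon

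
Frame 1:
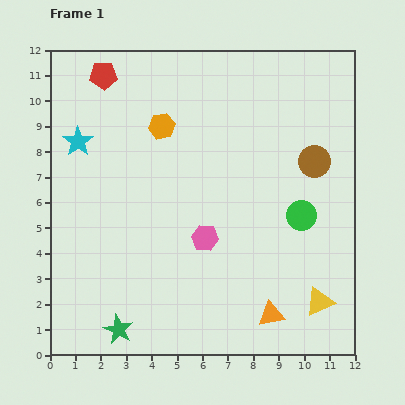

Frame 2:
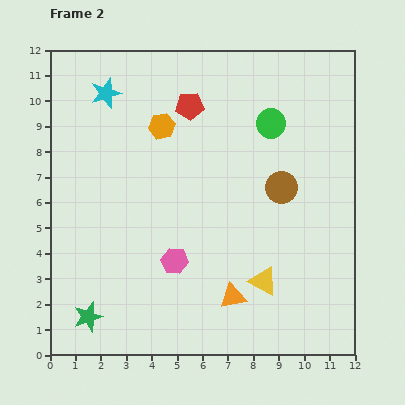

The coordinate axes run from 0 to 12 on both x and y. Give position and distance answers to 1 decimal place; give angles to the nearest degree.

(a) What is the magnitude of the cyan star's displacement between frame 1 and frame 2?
2.2

The cyan star moved from (1.1, 8.4) to (2.2, 10.3), a distance of √(1.1² + 1.9²) ≈ 2.2.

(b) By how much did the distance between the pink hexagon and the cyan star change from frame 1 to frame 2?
+0.8

Distance in frame 1: 6.3. Distance in frame 2: 7.1.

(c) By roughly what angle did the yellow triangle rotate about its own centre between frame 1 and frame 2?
54° clockwise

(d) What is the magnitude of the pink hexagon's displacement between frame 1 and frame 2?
1.5

The pink hexagon moved from (6.1, 4.6) to (4.9, 3.7), a distance of √(1.2² + 0.9²) ≈ 1.5.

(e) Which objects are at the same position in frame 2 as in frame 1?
the orange hexagon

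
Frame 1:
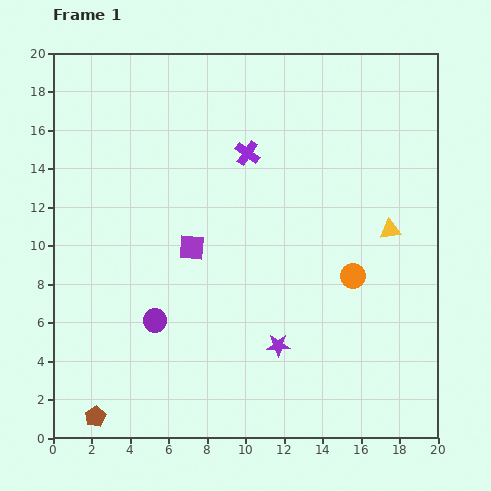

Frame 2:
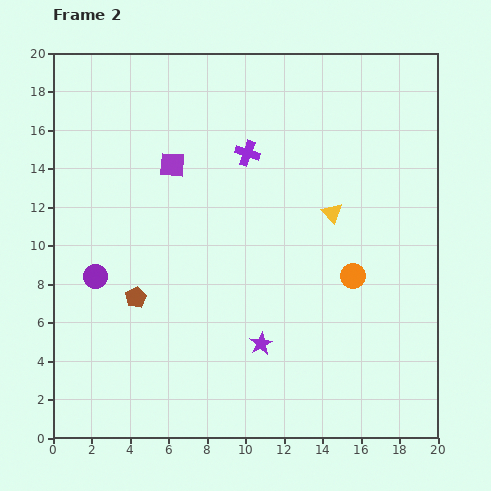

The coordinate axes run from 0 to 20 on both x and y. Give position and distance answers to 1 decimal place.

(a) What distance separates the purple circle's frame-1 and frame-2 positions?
3.9

The purple circle moved from (5.3, 6.1) to (2.2, 8.4), a distance of √(3.1² + 2.3²) ≈ 3.9.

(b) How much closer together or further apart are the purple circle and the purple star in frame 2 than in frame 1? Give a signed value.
+2.8

Distance in frame 1: 6.5. Distance in frame 2: 9.3.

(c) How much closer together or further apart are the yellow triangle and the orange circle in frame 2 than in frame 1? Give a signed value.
+0.4

Distance in frame 1: 3.1. Distance in frame 2: 3.5.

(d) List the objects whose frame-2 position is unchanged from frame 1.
the orange circle, the purple cross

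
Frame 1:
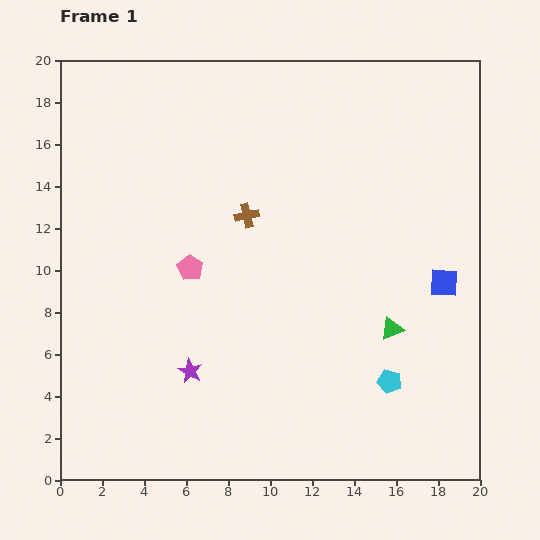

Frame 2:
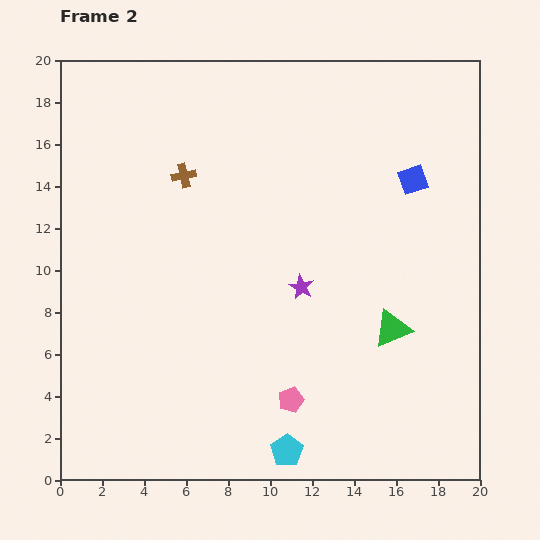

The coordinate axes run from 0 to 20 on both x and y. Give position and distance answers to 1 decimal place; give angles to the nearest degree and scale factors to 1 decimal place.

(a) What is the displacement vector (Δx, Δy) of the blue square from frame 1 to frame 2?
(-1.5, 4.9)

The blue square was at (18.3, 9.4) in frame 1 and (16.8, 14.3) in frame 2.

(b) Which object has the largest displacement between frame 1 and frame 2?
the pink pentagon

(moved 7.9; next 6.6)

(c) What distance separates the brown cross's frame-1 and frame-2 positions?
3.6

The brown cross moved from (8.9, 12.6) to (5.9, 14.5), a distance of √(3.0² + 1.9²) ≈ 3.6.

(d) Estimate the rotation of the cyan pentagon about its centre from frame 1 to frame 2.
23° clockwise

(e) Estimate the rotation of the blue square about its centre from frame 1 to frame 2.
21° counter-clockwise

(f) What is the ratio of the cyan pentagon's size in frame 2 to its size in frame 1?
1.4×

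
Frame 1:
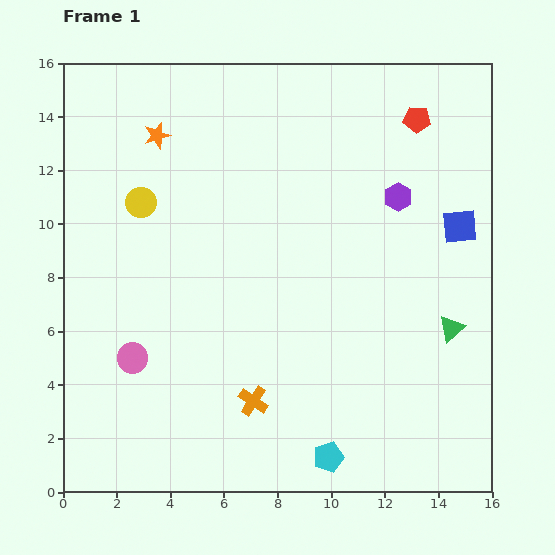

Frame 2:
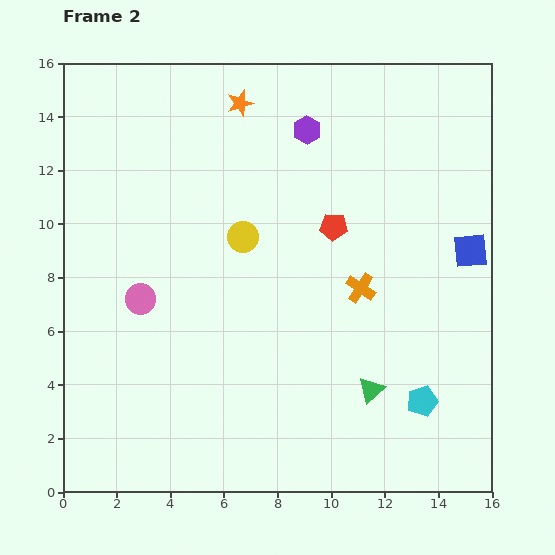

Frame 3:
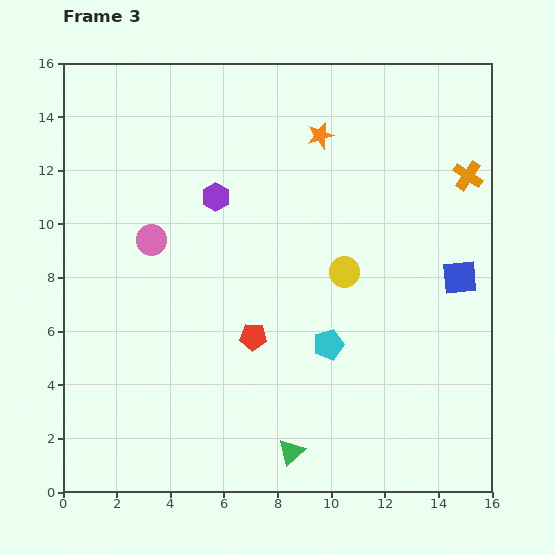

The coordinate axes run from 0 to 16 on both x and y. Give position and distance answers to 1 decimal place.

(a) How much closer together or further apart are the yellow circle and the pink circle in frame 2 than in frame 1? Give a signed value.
-1.4

Distance in frame 1: 5.8. Distance in frame 2: 4.4.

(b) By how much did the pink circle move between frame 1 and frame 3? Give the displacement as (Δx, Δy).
(0.7, 4.4)

The pink circle was at (2.6, 5.0) in frame 1 and (3.3, 9.4) in frame 3.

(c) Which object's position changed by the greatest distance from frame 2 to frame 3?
the orange cross

(moved 5.8; next 5.1)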